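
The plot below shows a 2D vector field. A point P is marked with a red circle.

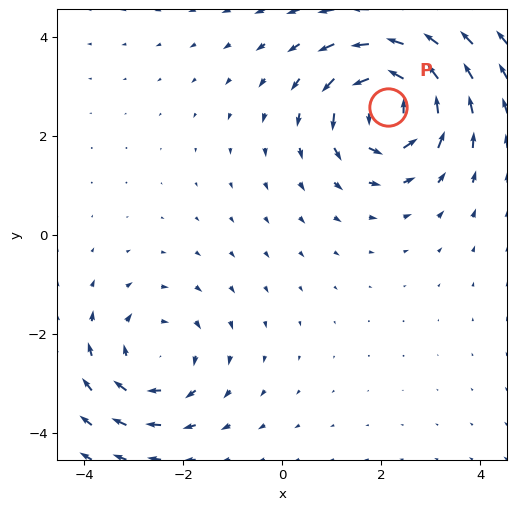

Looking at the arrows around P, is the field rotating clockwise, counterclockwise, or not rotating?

counterclockwise

Near P at (2.1, 2.6) the arrows circulate counterclockwise. The curl (z-component) there is about +5; positive curl means counterclockwise rotation.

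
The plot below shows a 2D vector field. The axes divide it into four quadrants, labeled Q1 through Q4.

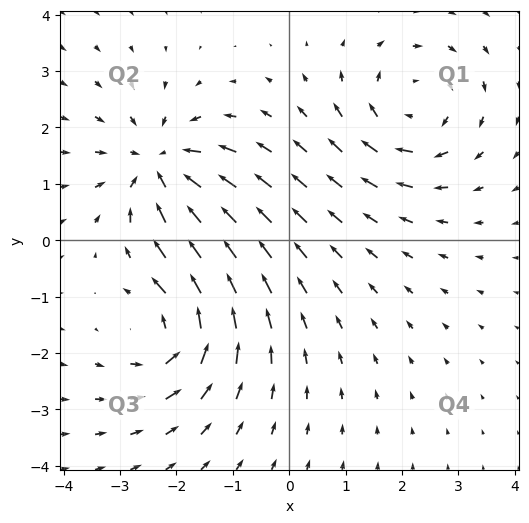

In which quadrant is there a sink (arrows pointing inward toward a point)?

The sink sits at approximately (-2.3, 1.3), which lies in quadrant Q2. The divergence there is about -5, negative as expected for a sink.

Q2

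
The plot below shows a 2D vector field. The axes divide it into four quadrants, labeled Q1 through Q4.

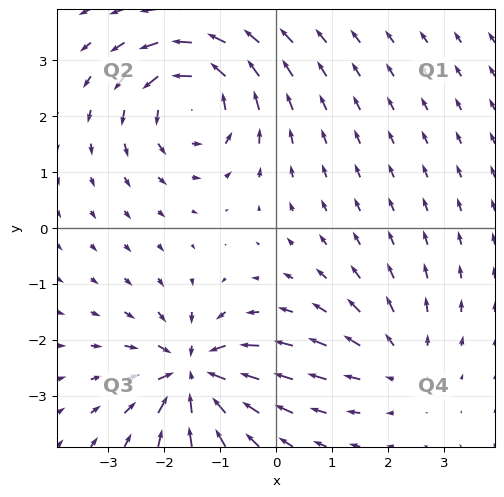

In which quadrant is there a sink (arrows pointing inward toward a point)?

The sink sits at approximately (-1.5, -2.6), which lies in quadrant Q3. The divergence there is about -7, negative as expected for a sink.

Q3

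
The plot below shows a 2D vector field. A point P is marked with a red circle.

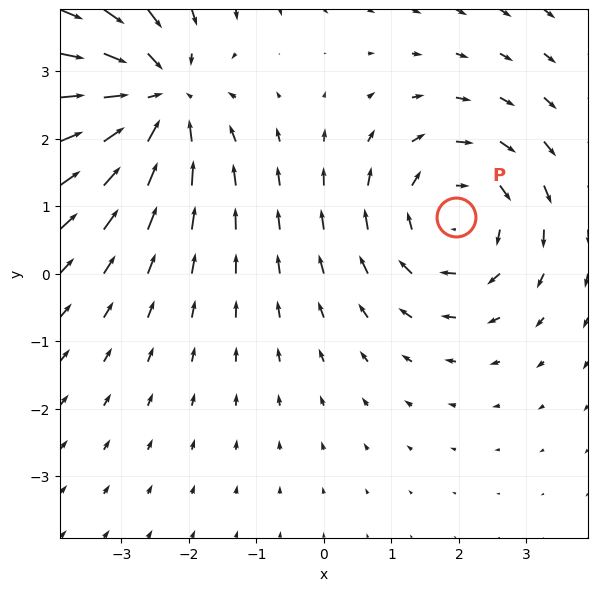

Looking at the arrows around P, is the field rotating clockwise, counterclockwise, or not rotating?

Near P at (2.0, 0.8) the arrows circulate clockwise. The curl (z-component) there is about -3; negative curl means clockwise rotation.

clockwise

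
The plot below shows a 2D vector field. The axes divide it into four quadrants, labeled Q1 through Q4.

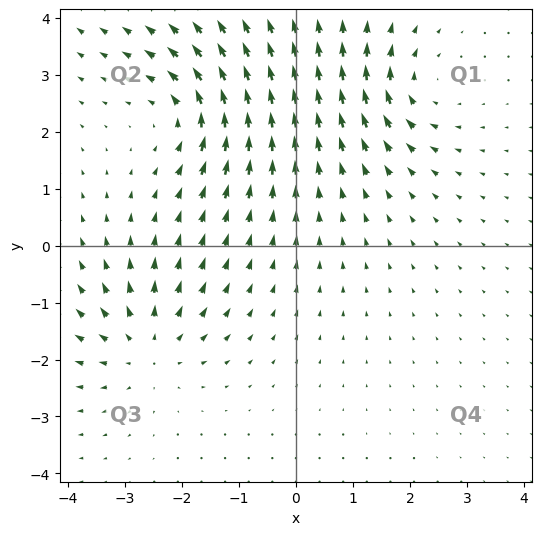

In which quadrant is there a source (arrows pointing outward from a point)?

The source sits at approximately (-2.6, -1.8), which lies in quadrant Q3. The divergence there is about +4, positive as expected for a source.

Q3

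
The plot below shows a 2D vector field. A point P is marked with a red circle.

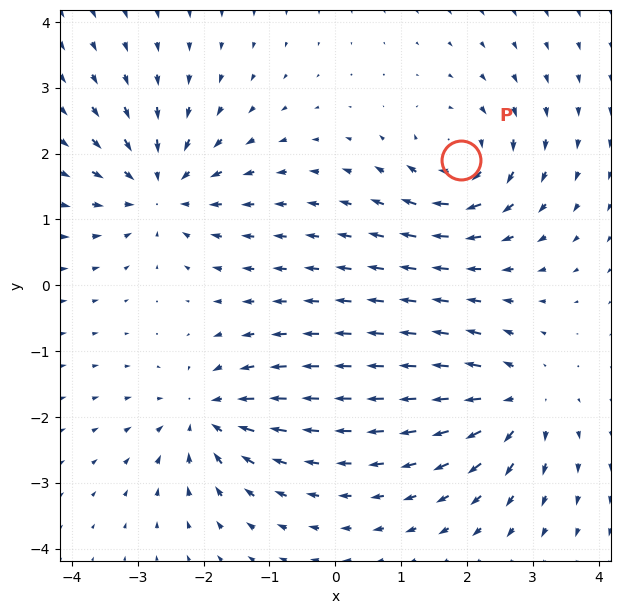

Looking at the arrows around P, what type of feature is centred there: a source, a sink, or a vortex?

vortex

At P (1.9, 1.9) the arrows circulate clockwise. Divergence ≈0, curl about -4 — near-zero divergence with nonzero curl is a vortex.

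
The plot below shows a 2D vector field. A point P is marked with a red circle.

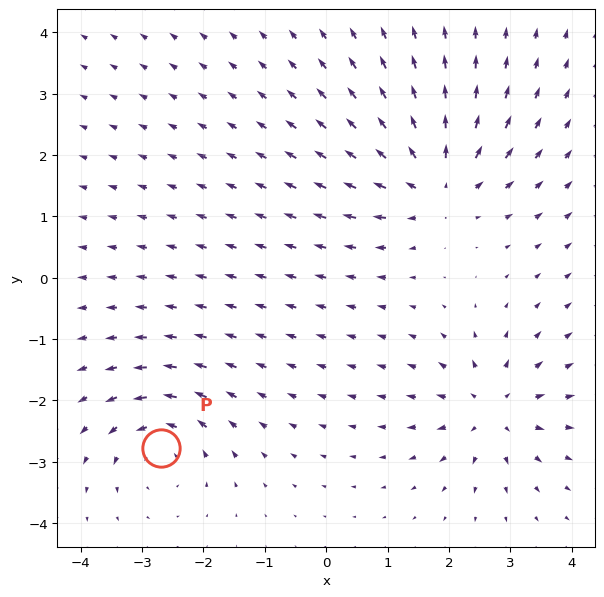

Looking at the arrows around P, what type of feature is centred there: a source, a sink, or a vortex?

At P (-2.7, -2.8) the arrows circulate counterclockwise. Divergence ≈0, curl about +4 — near-zero divergence with nonzero curl is a vortex.

vortex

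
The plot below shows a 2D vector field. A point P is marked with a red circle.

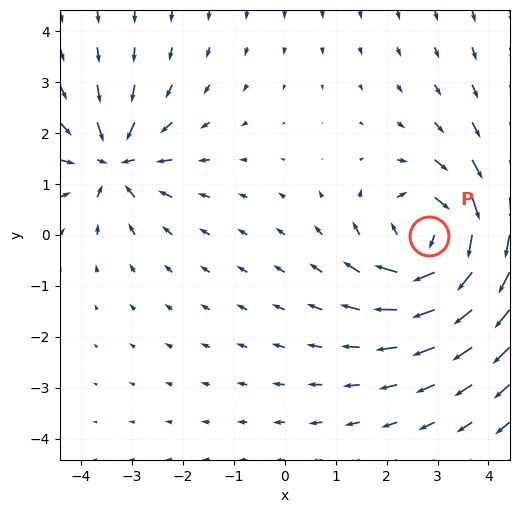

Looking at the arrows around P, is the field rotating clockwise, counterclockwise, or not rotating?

clockwise

Near P at (2.8, -0.0) the arrows circulate clockwise. The curl (z-component) there is about -5; negative curl means clockwise rotation.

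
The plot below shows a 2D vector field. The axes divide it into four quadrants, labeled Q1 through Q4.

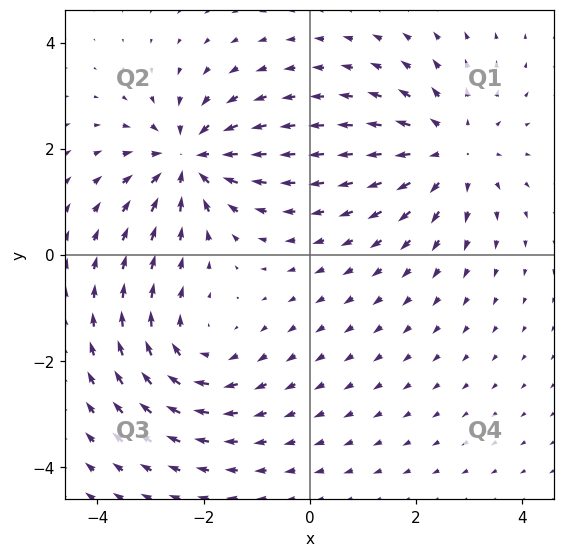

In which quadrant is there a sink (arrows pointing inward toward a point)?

Q2

The sink sits at approximately (-2.3, 1.8), which lies in quadrant Q2. The divergence there is about -6, negative as expected for a sink.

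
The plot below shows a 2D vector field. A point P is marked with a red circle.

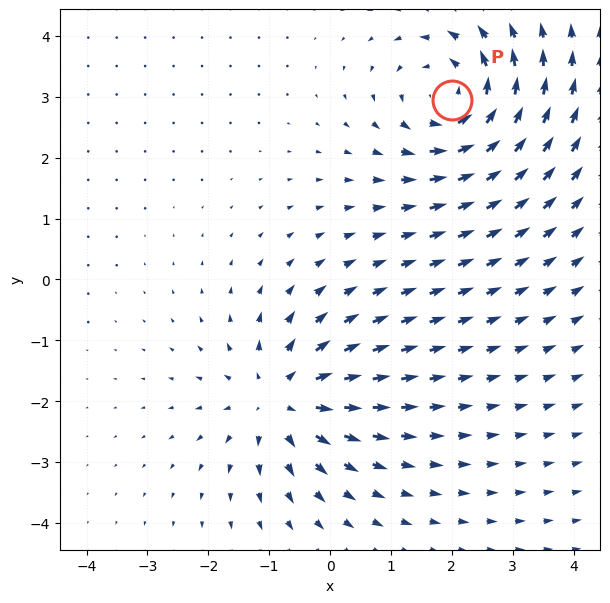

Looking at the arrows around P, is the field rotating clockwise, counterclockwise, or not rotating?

Near P at (2.0, 2.9) the arrows circulate counterclockwise. The curl (z-component) there is about +5; positive curl means counterclockwise rotation.

counterclockwise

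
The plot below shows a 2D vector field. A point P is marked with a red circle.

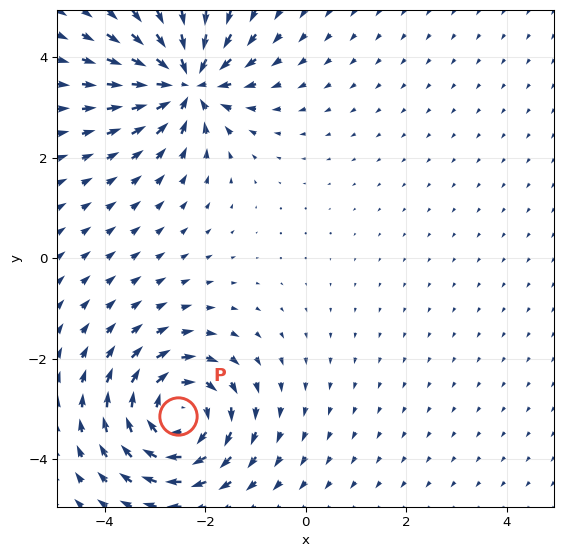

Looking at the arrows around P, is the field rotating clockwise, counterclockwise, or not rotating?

Near P at (-2.5, -3.1) the arrows circulate clockwise. The curl (z-component) there is about -5; negative curl means clockwise rotation.

clockwise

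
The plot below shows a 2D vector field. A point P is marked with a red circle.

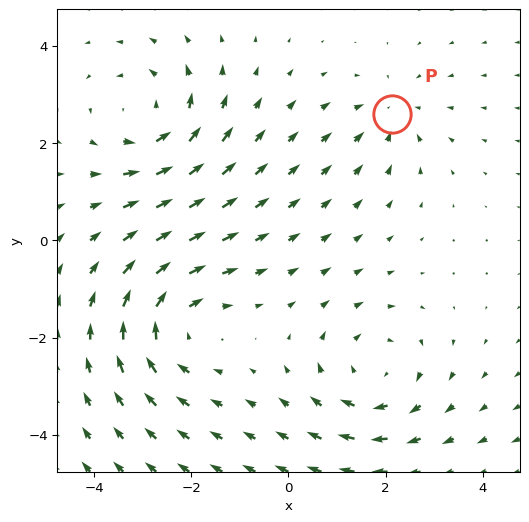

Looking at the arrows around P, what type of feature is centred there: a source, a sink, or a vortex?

At P (2.1, 2.6) the arrows converge inward. Divergence about -3, curl ≈0 — negative divergence with near-zero curl is a sink.

sink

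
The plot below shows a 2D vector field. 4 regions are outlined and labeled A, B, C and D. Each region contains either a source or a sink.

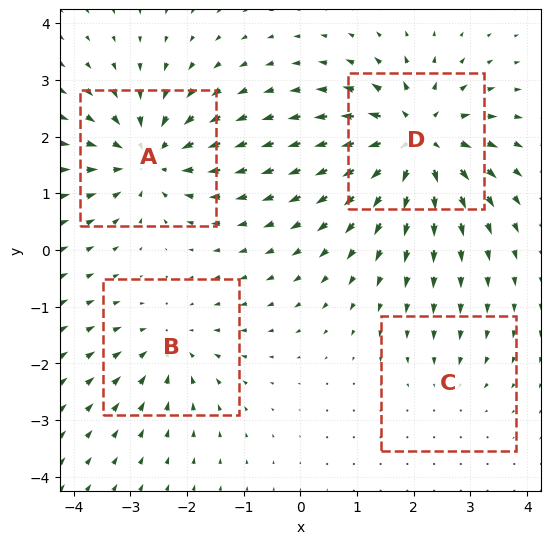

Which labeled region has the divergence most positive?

D

Divergence at each region's feature centre — A: about -6, B: about -4, C: about -2, D: about +7. Region D is most positive.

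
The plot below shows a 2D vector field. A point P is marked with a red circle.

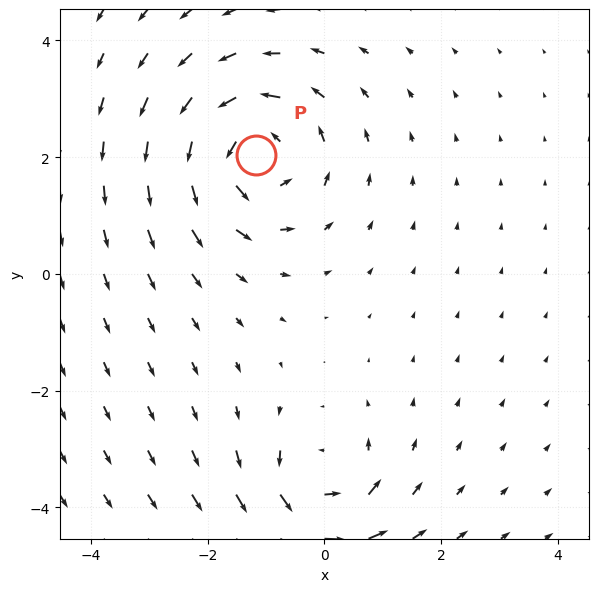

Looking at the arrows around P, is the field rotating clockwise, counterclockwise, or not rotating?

counterclockwise

Near P at (-1.2, 2.0) the arrows circulate counterclockwise. The curl (z-component) there is about +4; positive curl means counterclockwise rotation.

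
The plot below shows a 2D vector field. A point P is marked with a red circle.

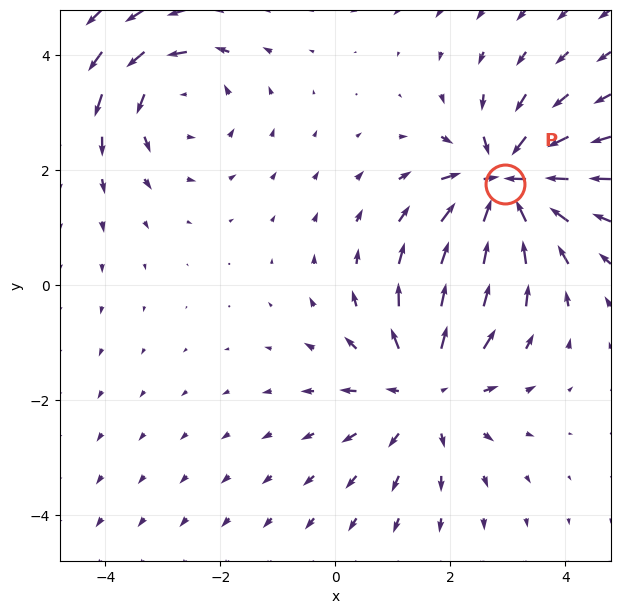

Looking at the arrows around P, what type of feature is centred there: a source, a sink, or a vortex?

sink

At P (3.0, 1.8) the arrows converge inward. Divergence about -6, curl ≈0 — negative divergence with near-zero curl is a sink.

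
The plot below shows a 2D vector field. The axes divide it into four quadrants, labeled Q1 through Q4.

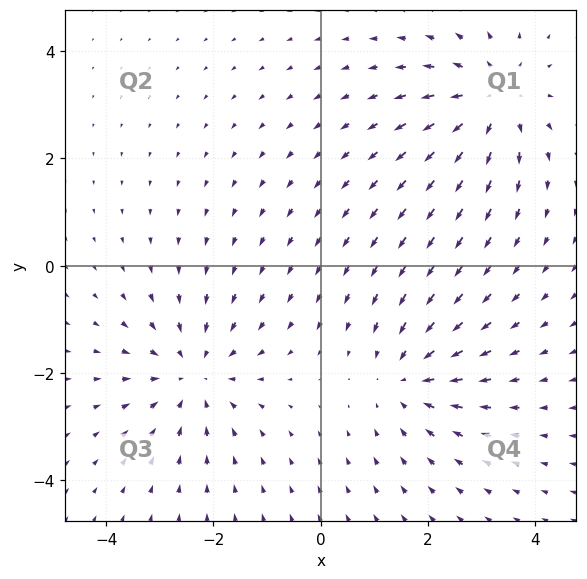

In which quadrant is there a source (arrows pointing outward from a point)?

Q1

The source sits at approximately (3.2, 3.1), which lies in quadrant Q1. The divergence there is about +5, positive as expected for a source.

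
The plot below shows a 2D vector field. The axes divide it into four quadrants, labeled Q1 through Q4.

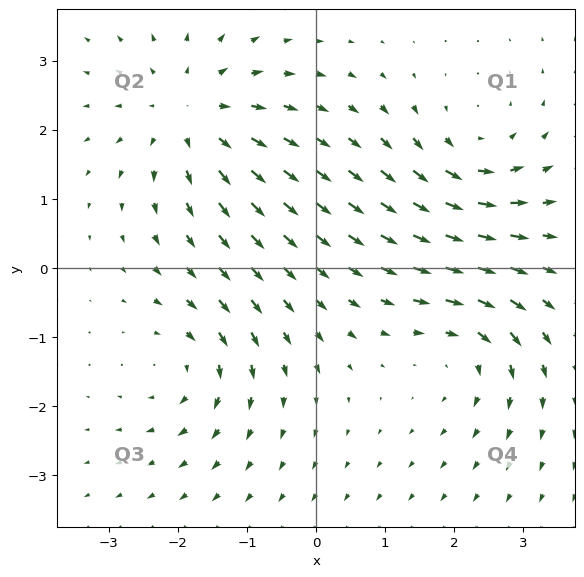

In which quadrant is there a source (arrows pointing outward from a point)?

The source sits at approximately (-1.8, 2.2), which lies in quadrant Q2. The divergence there is about +5, positive as expected for a source.

Q2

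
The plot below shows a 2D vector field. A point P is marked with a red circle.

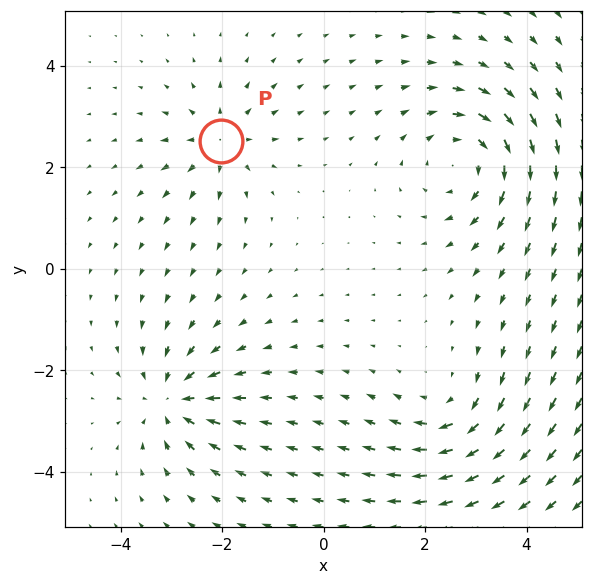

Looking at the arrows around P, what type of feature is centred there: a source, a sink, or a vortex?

source

At P (-2.0, 2.5) the arrows spread outward. Divergence about +4, curl ≈0 — positive divergence with near-zero curl is a source.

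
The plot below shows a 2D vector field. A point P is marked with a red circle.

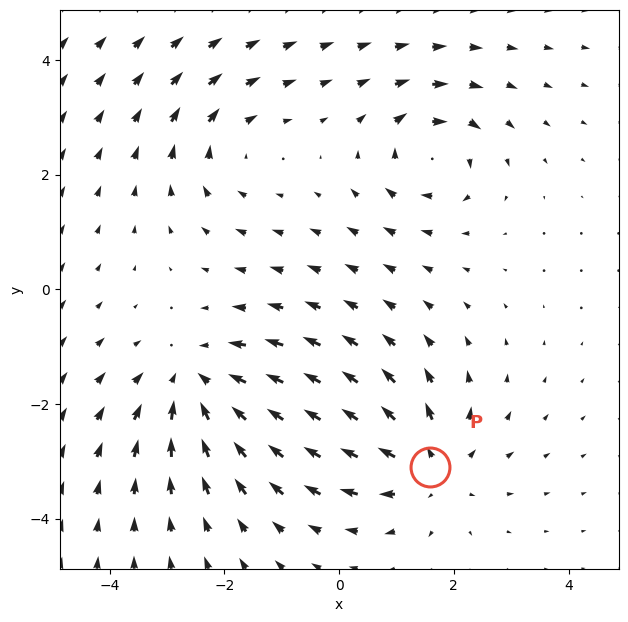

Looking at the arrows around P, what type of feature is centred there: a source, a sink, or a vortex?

At P (1.6, -3.1) the arrows spread outward. Divergence about +4, curl ≈0 — positive divergence with near-zero curl is a source.

source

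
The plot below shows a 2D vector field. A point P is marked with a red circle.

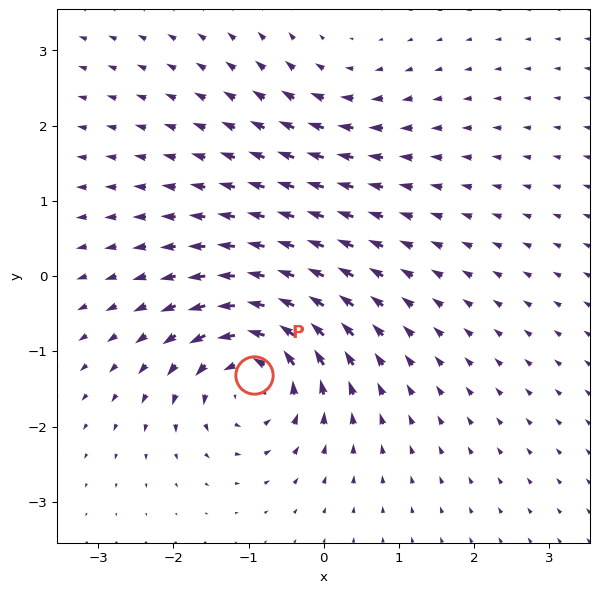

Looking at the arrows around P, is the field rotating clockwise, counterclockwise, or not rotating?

Near P at (-0.9, -1.3) the arrows circulate counterclockwise. The curl (z-component) there is about +7; positive curl means counterclockwise rotation.

counterclockwise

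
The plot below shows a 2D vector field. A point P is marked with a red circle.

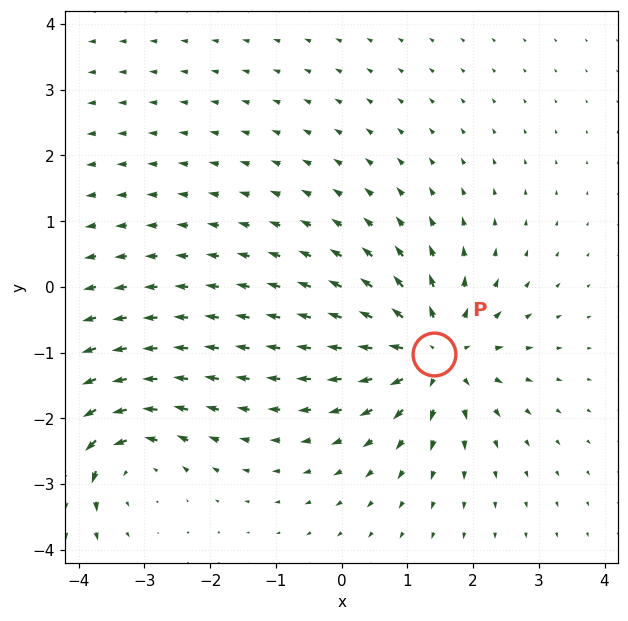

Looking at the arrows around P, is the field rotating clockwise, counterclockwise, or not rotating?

not rotating

Near P at (1.4, -1.0) the arrows show no circulation. The curl there is ≈0.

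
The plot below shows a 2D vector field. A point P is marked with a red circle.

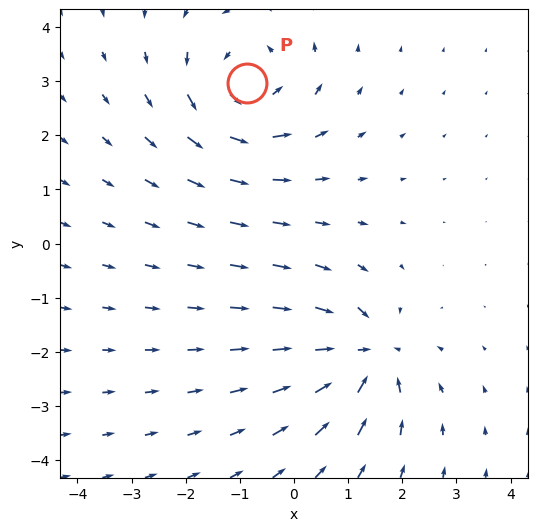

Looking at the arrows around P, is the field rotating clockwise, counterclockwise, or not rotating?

counterclockwise

Near P at (-0.9, 3.0) the arrows circulate counterclockwise. The curl (z-component) there is about +4; positive curl means counterclockwise rotation.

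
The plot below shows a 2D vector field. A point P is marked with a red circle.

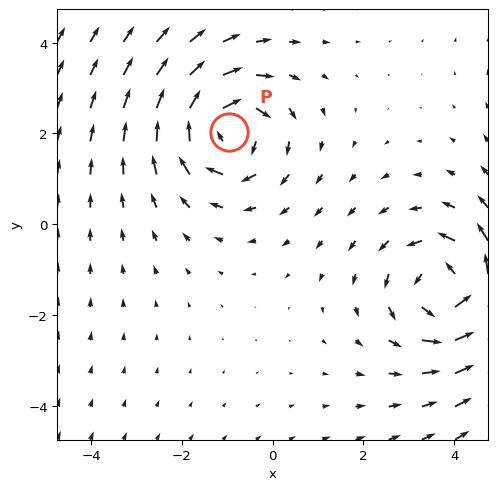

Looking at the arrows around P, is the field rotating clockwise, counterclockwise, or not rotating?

Near P at (-1.0, 2.0) the arrows circulate clockwise. The curl (z-component) there is about -4; negative curl means clockwise rotation.

clockwise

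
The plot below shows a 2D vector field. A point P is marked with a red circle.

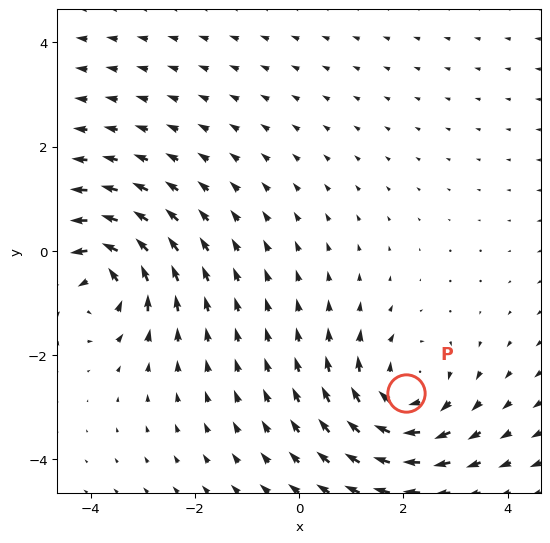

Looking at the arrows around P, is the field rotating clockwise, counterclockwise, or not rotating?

clockwise

Near P at (2.1, -2.7) the arrows circulate clockwise. The curl (z-component) there is about -4; negative curl means clockwise rotation.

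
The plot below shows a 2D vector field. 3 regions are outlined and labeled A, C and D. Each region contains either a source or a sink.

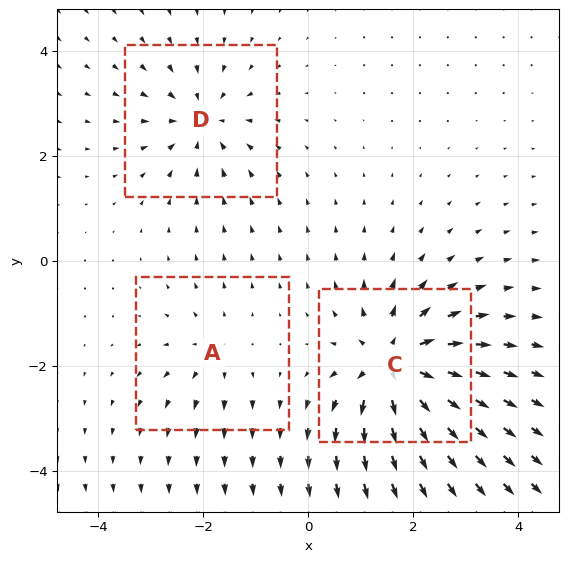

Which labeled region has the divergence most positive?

C

Divergence at each region's feature centre — A: about +2, C: about +6, D: about -4. Region C is most positive.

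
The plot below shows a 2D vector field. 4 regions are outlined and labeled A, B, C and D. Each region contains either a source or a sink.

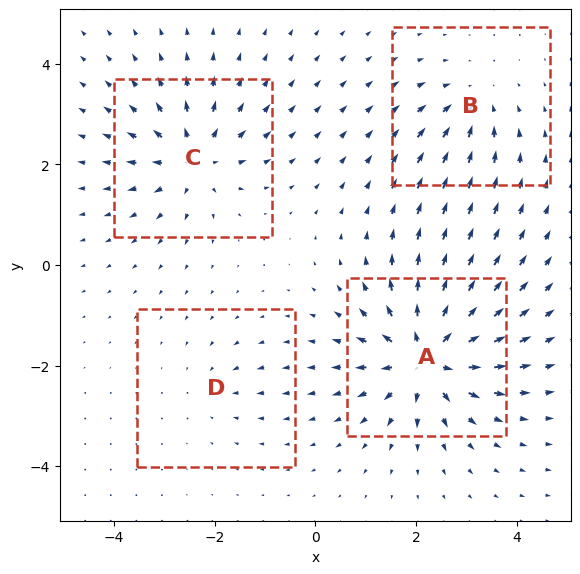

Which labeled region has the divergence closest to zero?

Divergence at each region's feature centre — A: about +9, B: about -4, C: about +6, D: about -2. Region D is closest to zero.

D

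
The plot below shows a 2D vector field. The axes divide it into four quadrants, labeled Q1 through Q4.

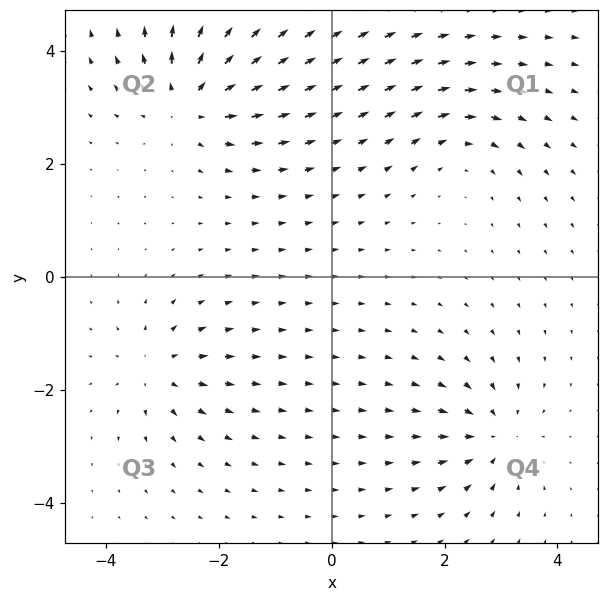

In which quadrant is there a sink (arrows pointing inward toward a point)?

The sink sits at approximately (2.9, -2.8), which lies in quadrant Q4. The divergence there is about -4, negative as expected for a sink.

Q4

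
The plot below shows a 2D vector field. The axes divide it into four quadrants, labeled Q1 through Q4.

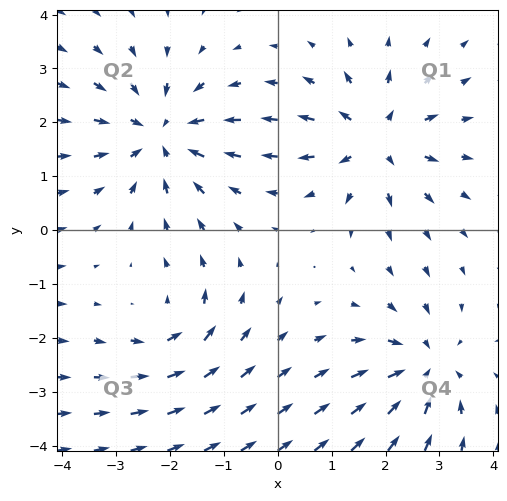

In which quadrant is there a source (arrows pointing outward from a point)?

Q1

The source sits at approximately (1.8, 1.7), which lies in quadrant Q1. The divergence there is about +5, positive as expected for a source.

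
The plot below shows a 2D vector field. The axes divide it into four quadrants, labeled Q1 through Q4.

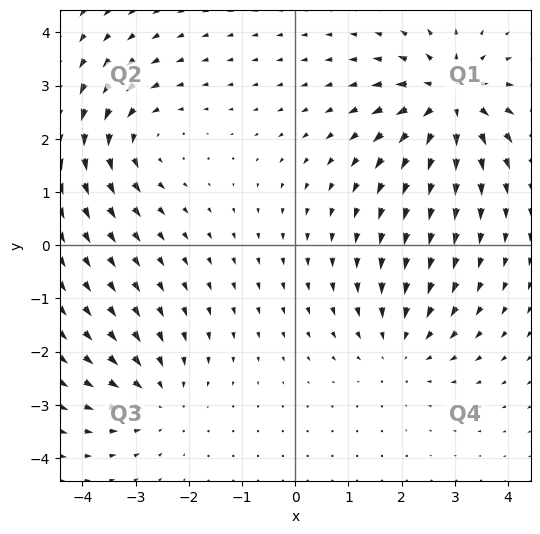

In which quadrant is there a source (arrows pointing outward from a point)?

Q1

The source sits at approximately (2.9, 2.7), which lies in quadrant Q1. The divergence there is about +5, positive as expected for a source.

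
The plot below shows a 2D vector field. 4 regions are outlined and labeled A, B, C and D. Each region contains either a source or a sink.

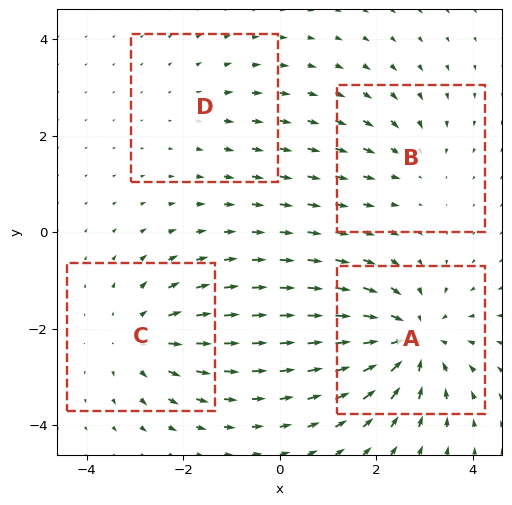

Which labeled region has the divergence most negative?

A

Divergence at each region's feature centre — A: about -6, B: about -3, C: about +4, D: about +2. Region A is most negative.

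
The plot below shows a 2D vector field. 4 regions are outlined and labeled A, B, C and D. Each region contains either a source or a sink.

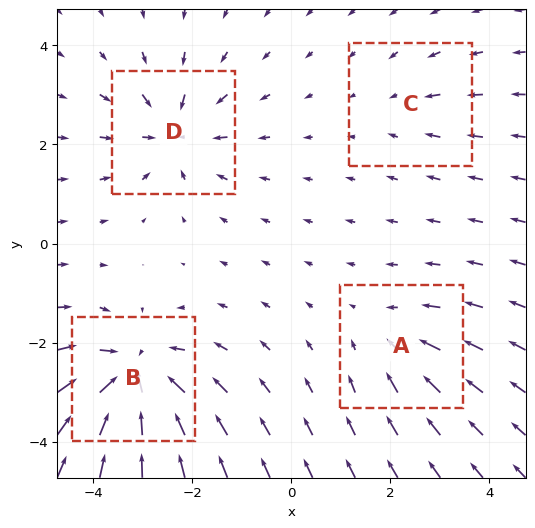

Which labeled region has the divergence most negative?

B

Divergence at each region's feature centre — A: about -4, B: about -8, C: about -2, D: about -5. Region B is most negative.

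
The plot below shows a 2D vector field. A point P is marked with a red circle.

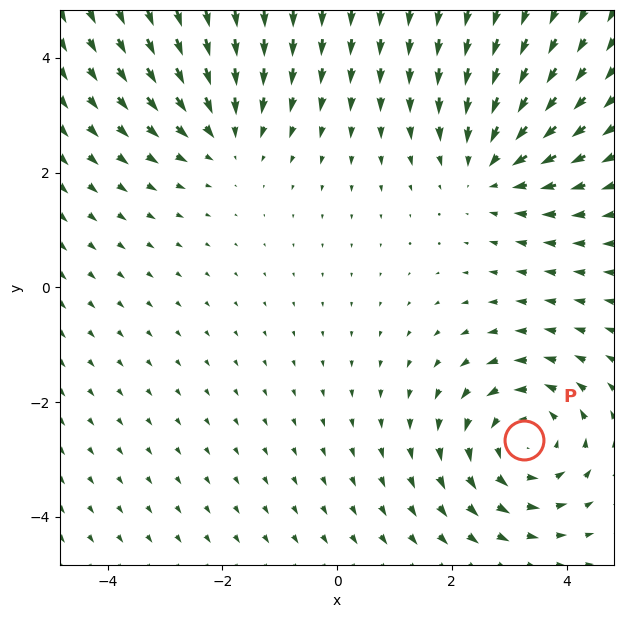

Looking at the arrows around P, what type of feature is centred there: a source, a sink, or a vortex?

At P (3.3, -2.7) the arrows circulate counterclockwise. Divergence ≈0, curl about +4 — near-zero divergence with nonzero curl is a vortex.

vortex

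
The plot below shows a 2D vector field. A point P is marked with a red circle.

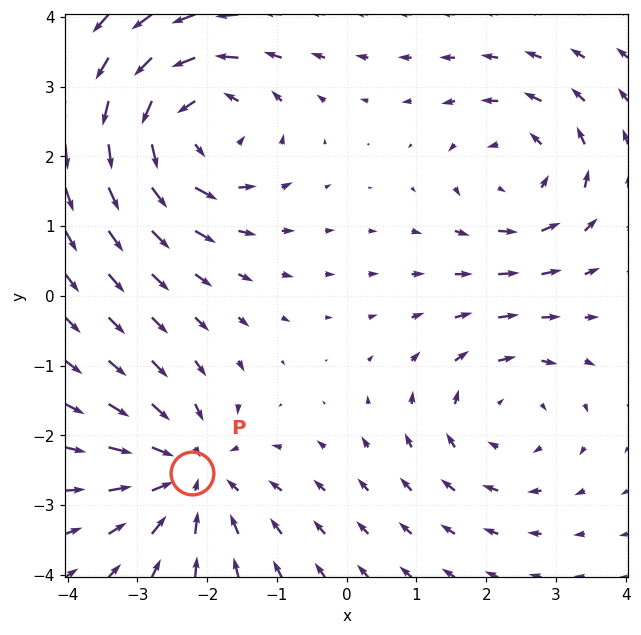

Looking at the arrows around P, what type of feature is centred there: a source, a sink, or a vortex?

At P (-2.2, -2.5) the arrows converge inward. Divergence about -4, curl ≈0 — negative divergence with near-zero curl is a sink.

sink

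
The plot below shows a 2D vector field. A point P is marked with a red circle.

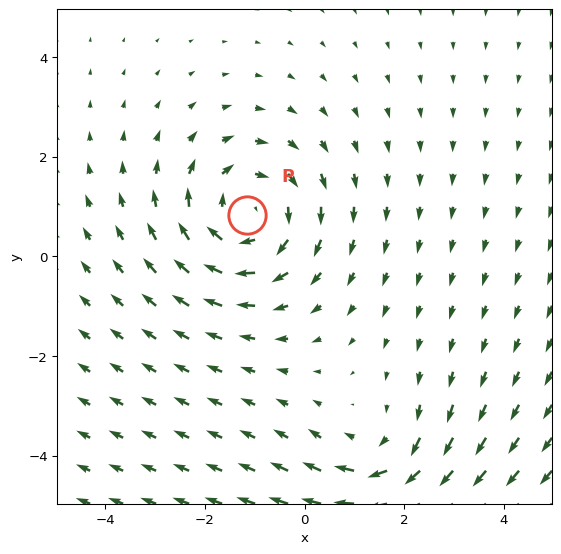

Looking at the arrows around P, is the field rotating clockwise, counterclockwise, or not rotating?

Near P at (-1.2, 0.8) the arrows circulate clockwise. The curl (z-component) there is about -3; negative curl means clockwise rotation.

clockwise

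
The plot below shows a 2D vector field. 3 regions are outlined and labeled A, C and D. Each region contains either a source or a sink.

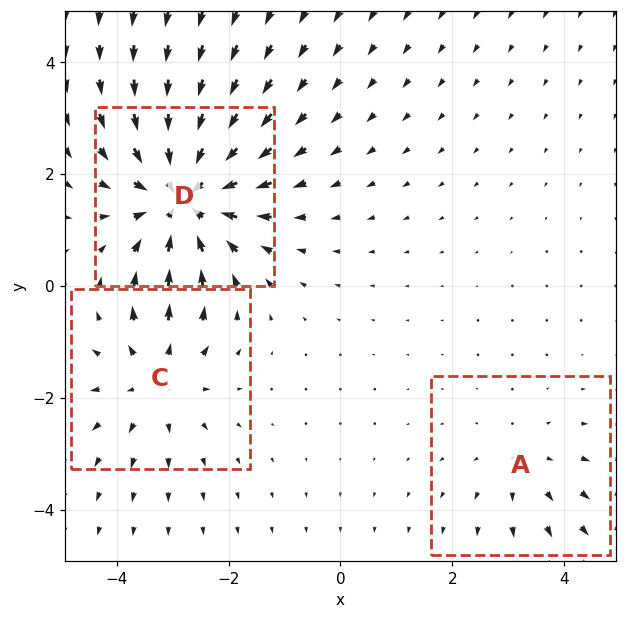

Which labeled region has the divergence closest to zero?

A

Divergence at each region's feature centre — A: about +2, C: about +3, D: about -5. Region A is closest to zero.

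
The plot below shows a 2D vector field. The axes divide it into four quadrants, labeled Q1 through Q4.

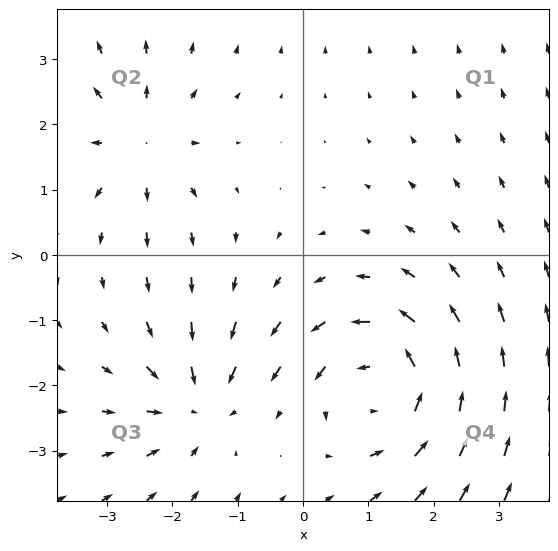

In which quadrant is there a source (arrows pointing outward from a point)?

Q2

The source sits at approximately (-2.5, 1.7), which lies in quadrant Q2. The divergence there is about +4, positive as expected for a source.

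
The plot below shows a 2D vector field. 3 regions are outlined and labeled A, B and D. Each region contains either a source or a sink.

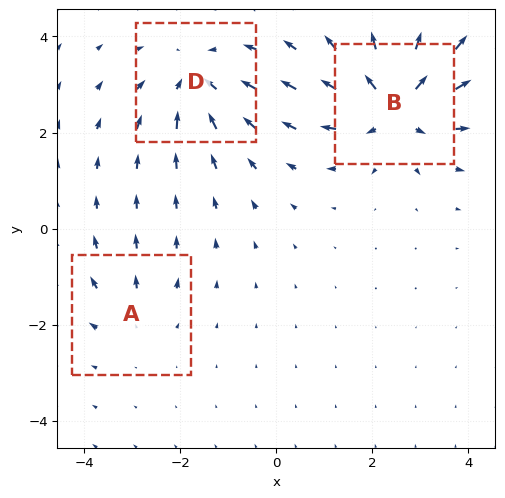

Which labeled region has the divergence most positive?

B

Divergence at each region's feature centre — A: about +2, B: about +5, D: about -4. Region B is most positive.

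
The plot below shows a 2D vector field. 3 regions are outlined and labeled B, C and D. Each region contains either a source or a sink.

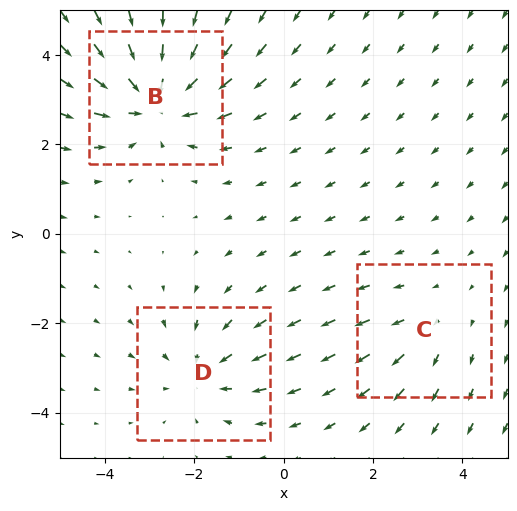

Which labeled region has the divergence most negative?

B

Divergence at each region's feature centre — B: about -4, C: about +2, D: about -3. Region B is most negative.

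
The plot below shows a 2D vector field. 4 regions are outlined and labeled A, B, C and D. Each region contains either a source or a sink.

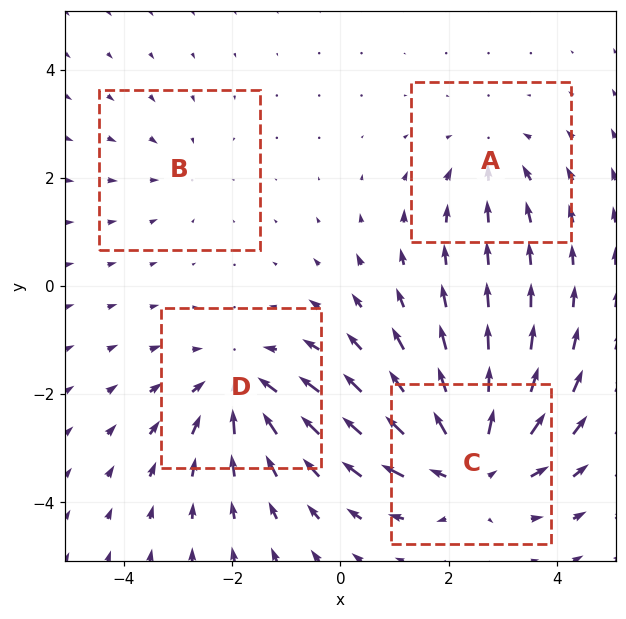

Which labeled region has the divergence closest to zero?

Divergence at each region's feature centre — A: about -3, B: about -2, C: about +6, D: about -5. Region B is closest to zero.

B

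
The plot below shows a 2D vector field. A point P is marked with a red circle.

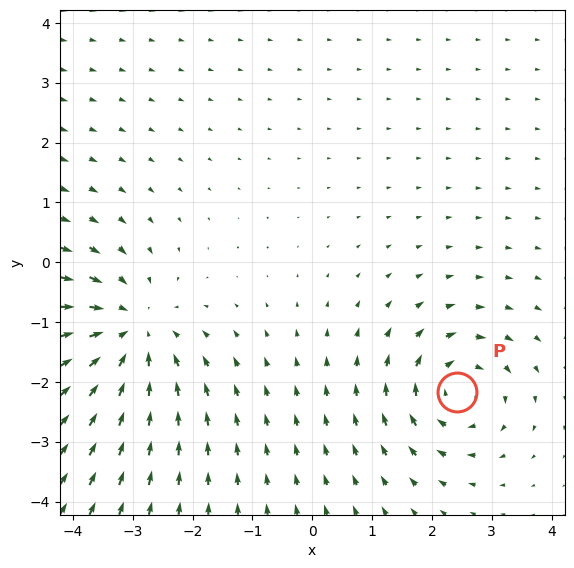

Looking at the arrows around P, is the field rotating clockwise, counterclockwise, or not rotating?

Near P at (2.4, -2.2) the arrows circulate clockwise. The curl (z-component) there is about -4; negative curl means clockwise rotation.

clockwise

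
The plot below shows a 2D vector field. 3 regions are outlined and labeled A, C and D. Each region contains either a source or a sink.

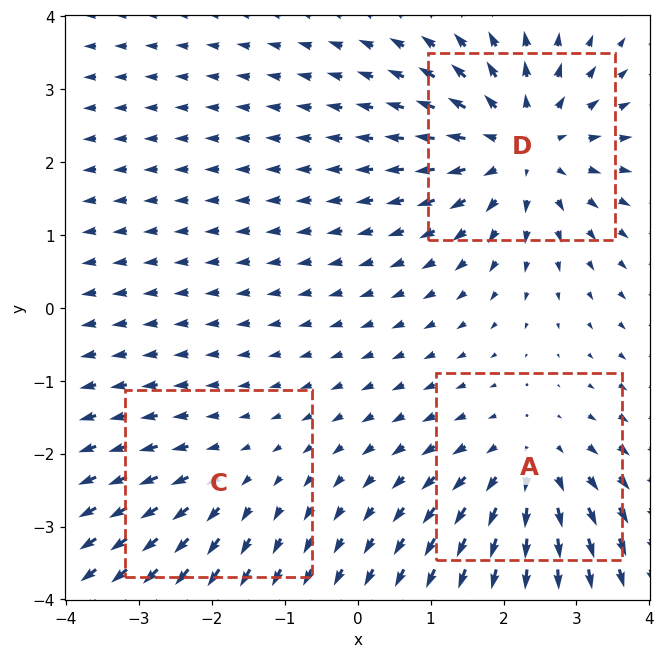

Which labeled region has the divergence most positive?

D

Divergence at each region's feature centre — A: about +3, C: about +2, D: about +5. Region D is most positive.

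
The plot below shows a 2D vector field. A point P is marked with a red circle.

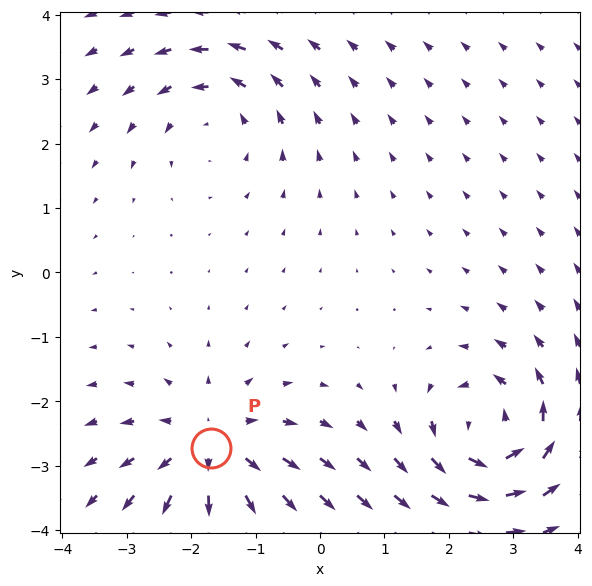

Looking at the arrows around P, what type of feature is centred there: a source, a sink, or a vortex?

source

At P (-1.7, -2.7) the arrows spread outward. Divergence about +4, curl ≈0 — positive divergence with near-zero curl is a source.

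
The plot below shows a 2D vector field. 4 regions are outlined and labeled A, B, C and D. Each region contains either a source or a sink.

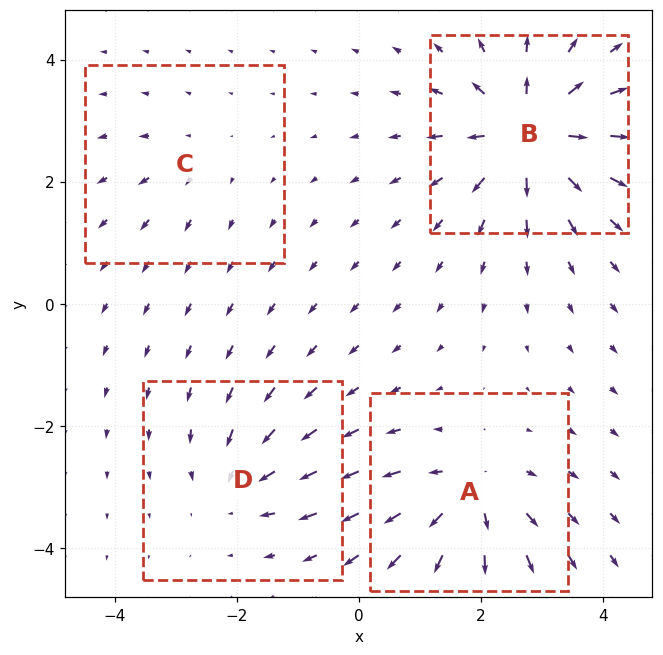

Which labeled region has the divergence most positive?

Divergence at each region's feature centre — A: about +6, B: about +8, C: about +2, D: about -4. Region B is most positive.

B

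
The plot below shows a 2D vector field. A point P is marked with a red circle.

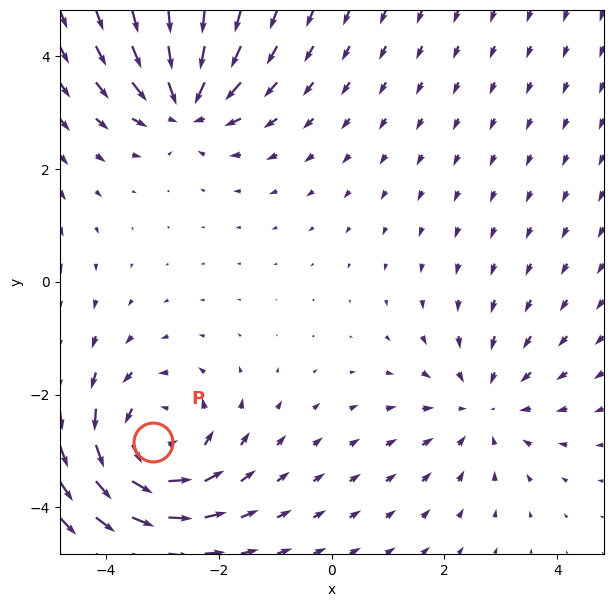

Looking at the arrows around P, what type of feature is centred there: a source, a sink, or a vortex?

At P (-3.2, -2.8) the arrows circulate counterclockwise. Divergence ≈0, curl about +4 — near-zero divergence with nonzero curl is a vortex.

vortex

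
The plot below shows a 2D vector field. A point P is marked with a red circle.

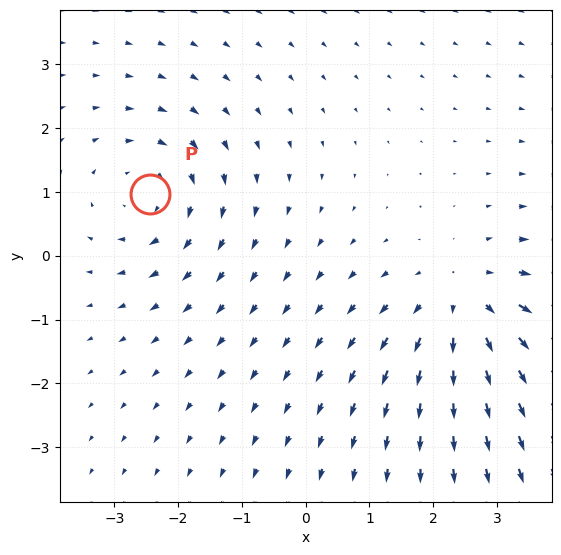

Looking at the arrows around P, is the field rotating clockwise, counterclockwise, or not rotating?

clockwise

Near P at (-2.4, 1.0) the arrows circulate clockwise. The curl (z-component) there is about -3; negative curl means clockwise rotation.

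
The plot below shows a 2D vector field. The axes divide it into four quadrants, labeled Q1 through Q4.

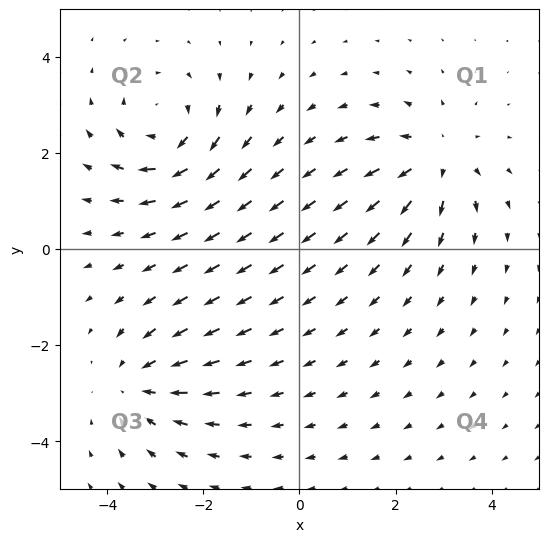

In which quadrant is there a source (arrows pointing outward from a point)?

Q1

The source sits at approximately (2.8, 1.9), which lies in quadrant Q1. The divergence there is about +5, positive as expected for a source.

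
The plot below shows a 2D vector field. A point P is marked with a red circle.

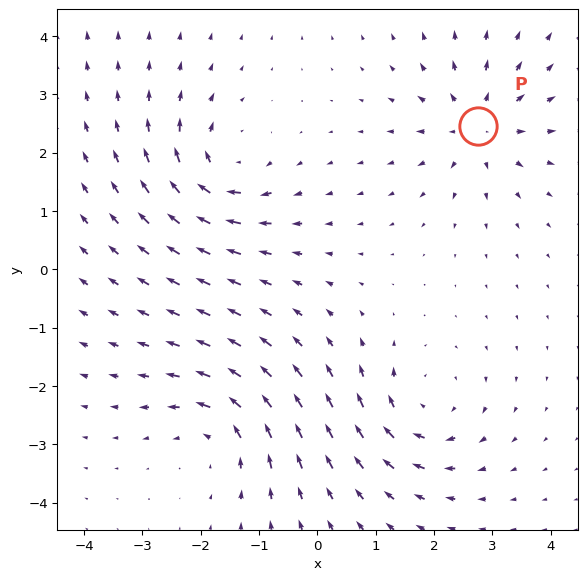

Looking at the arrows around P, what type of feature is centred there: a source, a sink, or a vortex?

At P (2.8, 2.5) the arrows spread outward. Divergence about +6, curl ≈0 — positive divergence with near-zero curl is a source.

source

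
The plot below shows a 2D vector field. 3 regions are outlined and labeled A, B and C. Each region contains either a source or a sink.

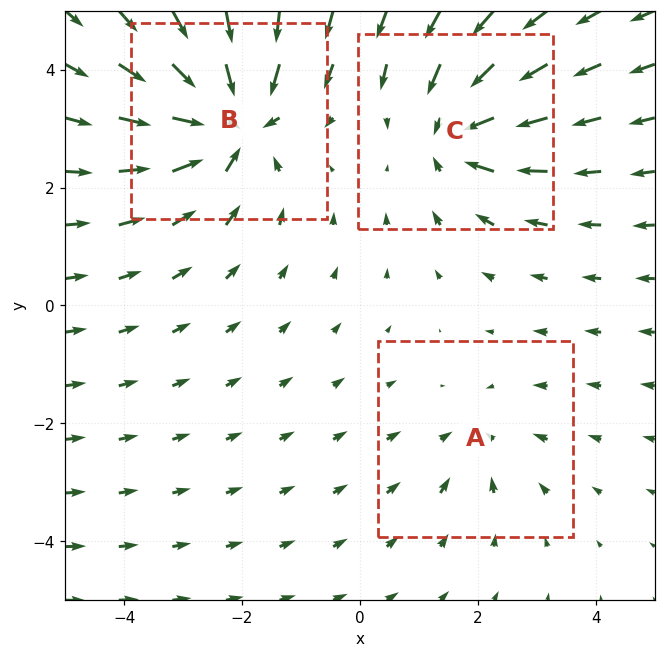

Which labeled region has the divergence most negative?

B

Divergence at each region's feature centre — A: about -2, B: about -5, C: about -4. Region B is most negative.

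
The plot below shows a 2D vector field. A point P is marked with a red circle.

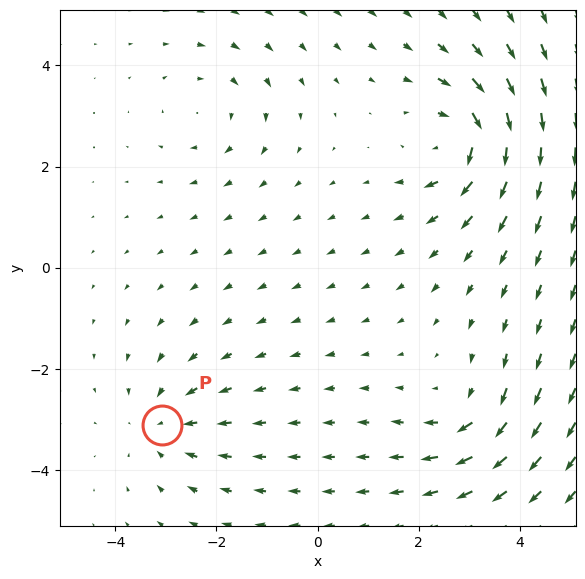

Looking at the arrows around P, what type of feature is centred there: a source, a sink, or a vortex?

sink

At P (-3.1, -3.1) the arrows converge inward. Divergence about -3, curl ≈0 — negative divergence with near-zero curl is a sink.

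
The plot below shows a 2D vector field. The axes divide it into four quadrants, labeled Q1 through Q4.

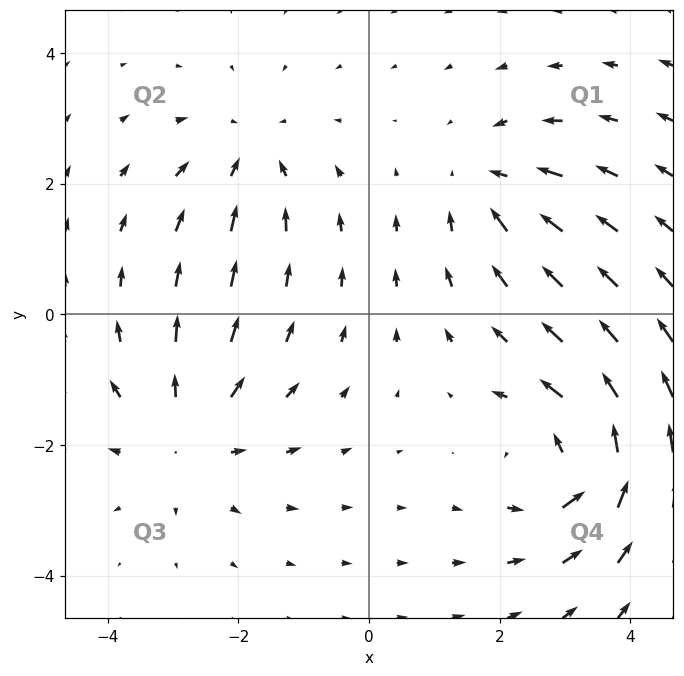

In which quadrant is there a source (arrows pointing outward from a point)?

Q3

The source sits at approximately (-2.8, -1.8), which lies in quadrant Q3. The divergence there is about +3, positive as expected for a source.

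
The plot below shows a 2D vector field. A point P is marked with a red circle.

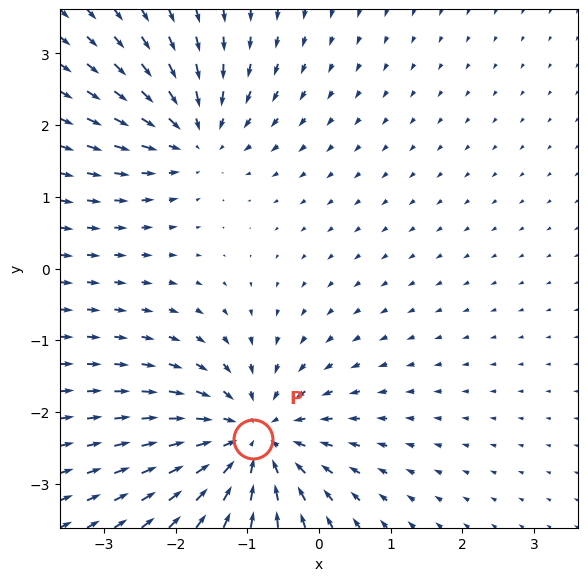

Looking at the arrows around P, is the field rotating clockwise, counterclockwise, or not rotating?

not rotating

Near P at (-0.9, -2.4) the arrows show no circulation. The curl there is ≈0.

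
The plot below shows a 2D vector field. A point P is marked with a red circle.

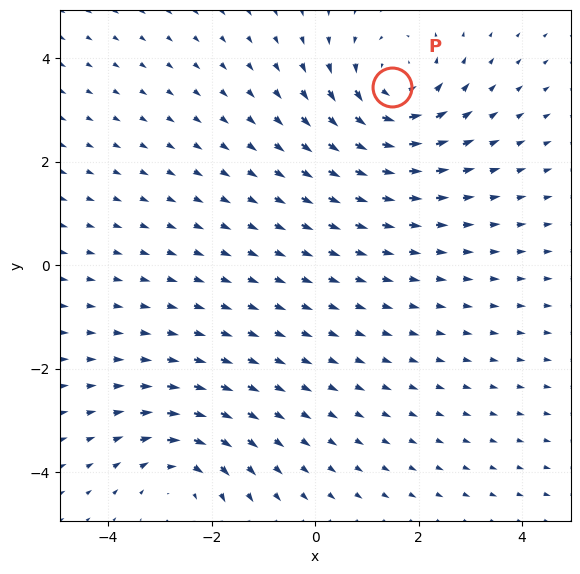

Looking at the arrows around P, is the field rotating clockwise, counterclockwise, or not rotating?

Near P at (1.5, 3.4) the arrows circulate counterclockwise. The curl (z-component) there is about +4; positive curl means counterclockwise rotation.

counterclockwise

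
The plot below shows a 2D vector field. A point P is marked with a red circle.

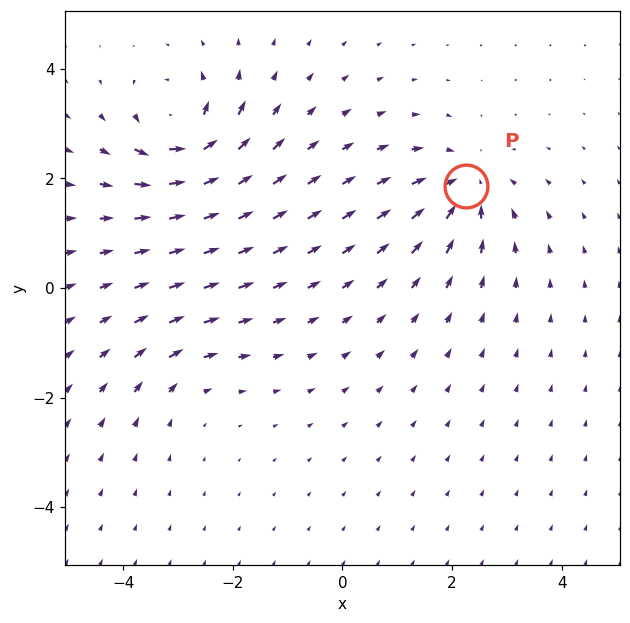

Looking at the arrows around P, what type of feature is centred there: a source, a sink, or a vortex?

sink

At P (2.2, 1.9) the arrows converge inward. Divergence about -5, curl ≈0 — negative divergence with near-zero curl is a sink.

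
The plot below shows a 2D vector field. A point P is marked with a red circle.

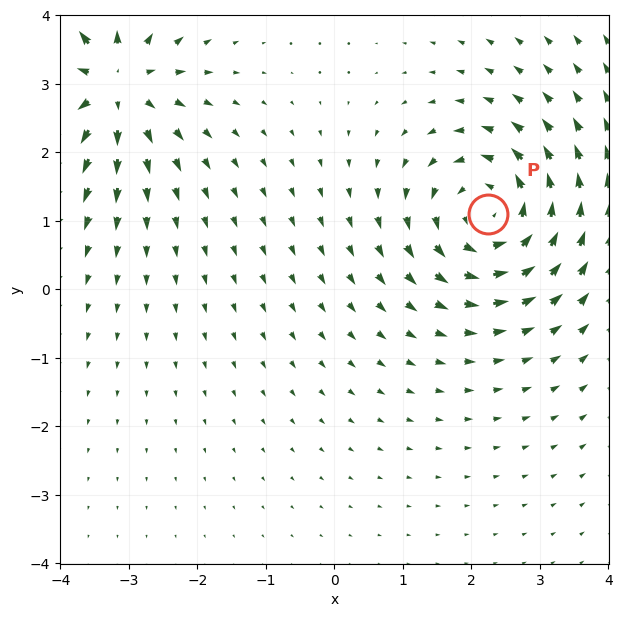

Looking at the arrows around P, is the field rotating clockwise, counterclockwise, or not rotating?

Near P at (2.2, 1.1) the arrows circulate counterclockwise. The curl (z-component) there is about +4; positive curl means counterclockwise rotation.

counterclockwise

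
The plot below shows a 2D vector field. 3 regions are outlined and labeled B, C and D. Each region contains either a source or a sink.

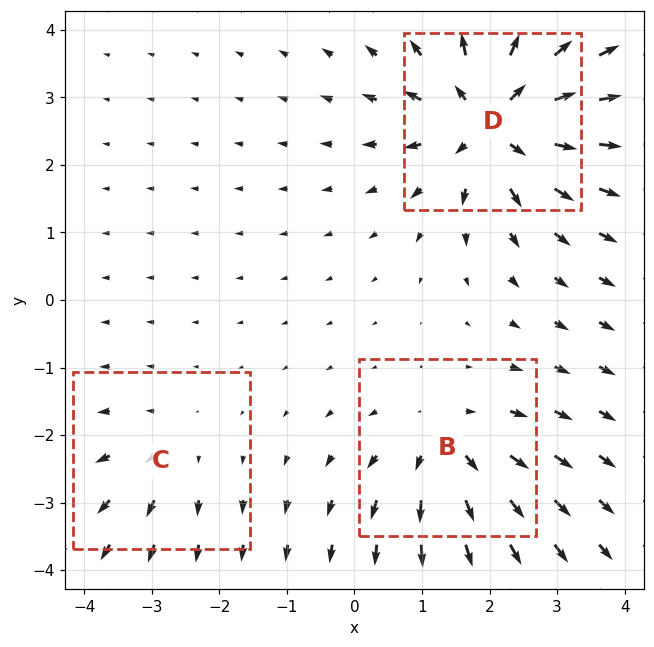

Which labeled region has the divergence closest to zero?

Divergence at each region's feature centre — B: about +4, C: about +2, D: about +6. Region C is closest to zero.

C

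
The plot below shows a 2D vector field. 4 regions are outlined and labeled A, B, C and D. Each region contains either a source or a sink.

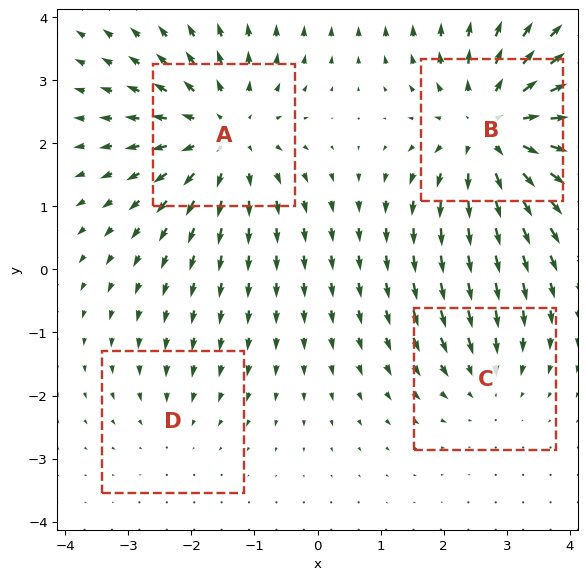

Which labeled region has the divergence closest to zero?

D

Divergence at each region's feature centre — A: about +5, B: about +5, C: about -3, D: about -2. Region D is closest to zero.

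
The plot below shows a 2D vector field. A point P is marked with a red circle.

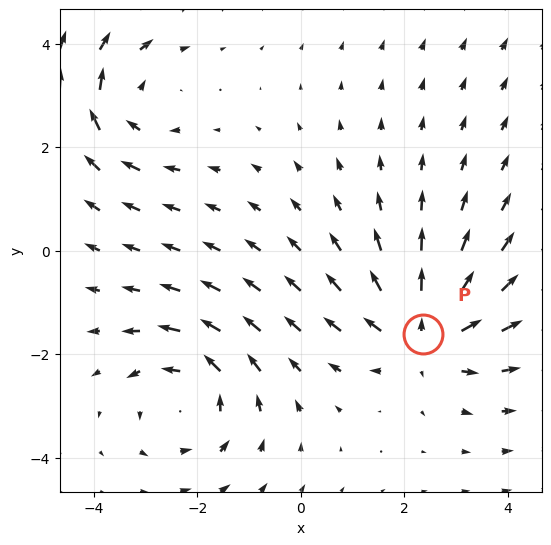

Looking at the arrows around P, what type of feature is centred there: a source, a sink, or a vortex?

At P (2.4, -1.6) the arrows spread outward. Divergence about +4, curl ≈0 — positive divergence with near-zero curl is a source.

source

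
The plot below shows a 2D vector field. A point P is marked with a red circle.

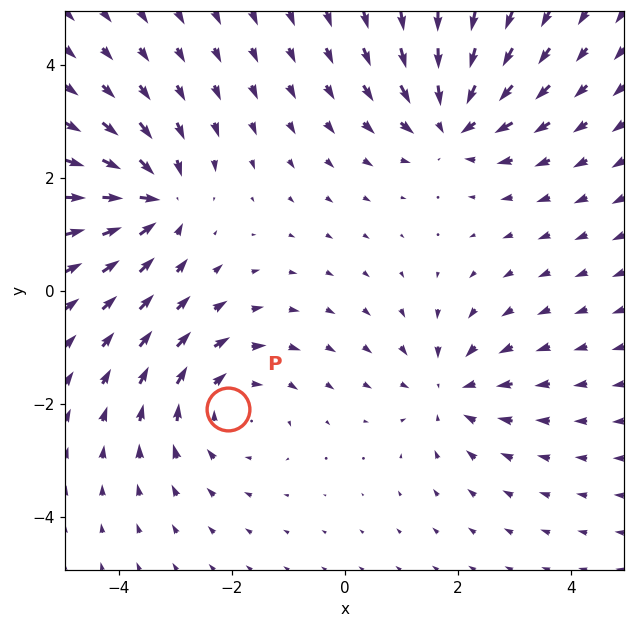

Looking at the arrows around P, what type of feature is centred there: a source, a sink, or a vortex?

At P (-2.1, -2.1) the arrows circulate clockwise. Divergence ≈0, curl about -4 — near-zero divergence with nonzero curl is a vortex.

vortex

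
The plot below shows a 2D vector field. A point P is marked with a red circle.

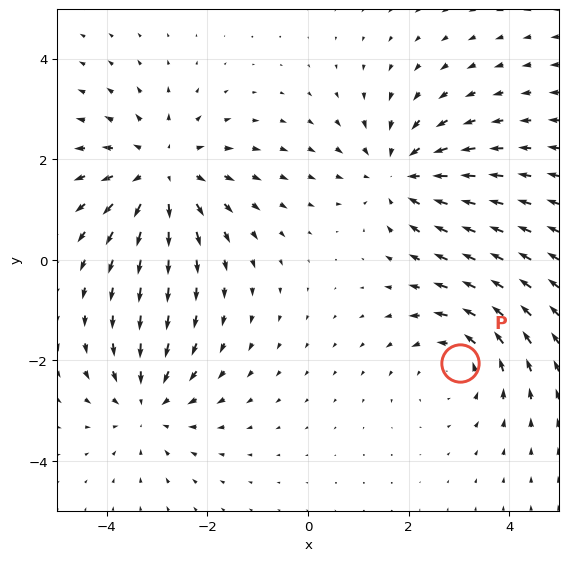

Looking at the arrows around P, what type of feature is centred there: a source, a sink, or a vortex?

vortex

At P (3.0, -2.1) the arrows circulate counterclockwise. Divergence ≈0, curl about +3 — near-zero divergence with nonzero curl is a vortex.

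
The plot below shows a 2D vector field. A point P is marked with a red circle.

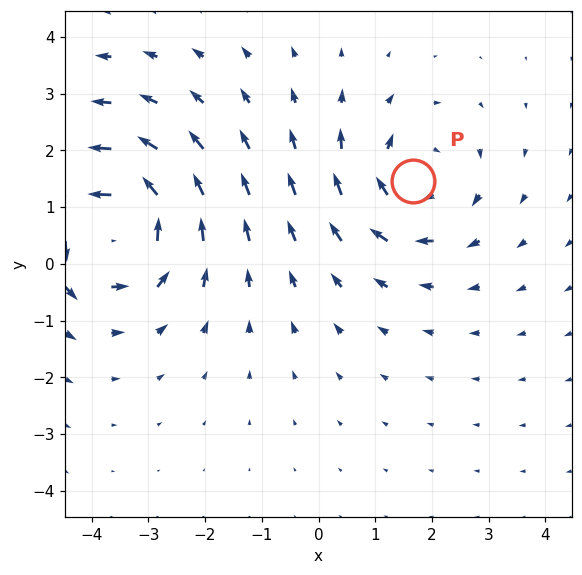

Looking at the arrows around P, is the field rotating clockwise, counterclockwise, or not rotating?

Near P at (1.7, 1.5) the arrows circulate clockwise. The curl (z-component) there is about -3; negative curl means clockwise rotation.

clockwise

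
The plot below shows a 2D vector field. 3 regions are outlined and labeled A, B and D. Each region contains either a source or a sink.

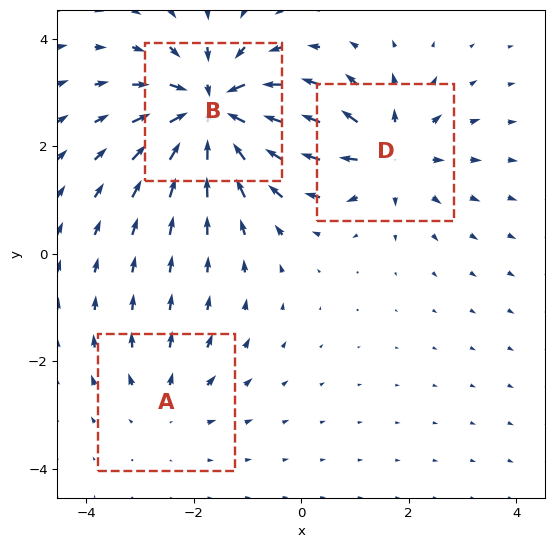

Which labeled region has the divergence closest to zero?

A

Divergence at each region's feature centre — A: about +2, B: about -6, D: about +4. Region A is closest to zero.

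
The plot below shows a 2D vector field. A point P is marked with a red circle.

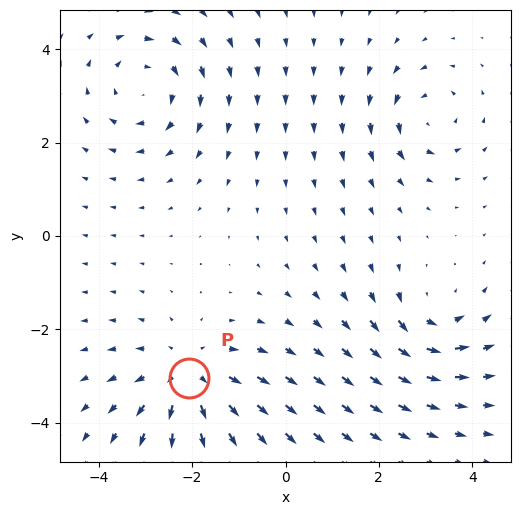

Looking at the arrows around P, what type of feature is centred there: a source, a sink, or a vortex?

source

At P (-2.1, -3.0) the arrows spread outward. Divergence about +4, curl ≈0 — positive divergence with near-zero curl is a source.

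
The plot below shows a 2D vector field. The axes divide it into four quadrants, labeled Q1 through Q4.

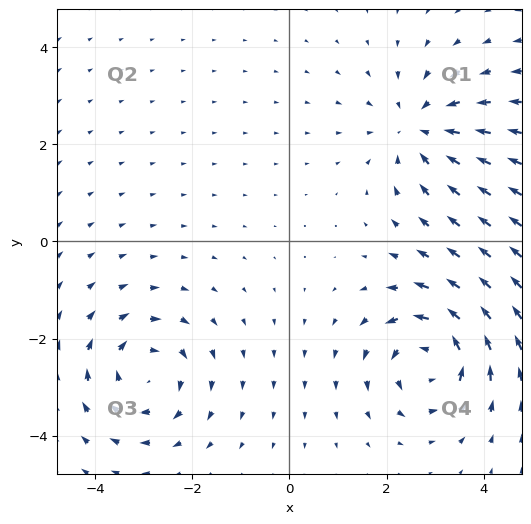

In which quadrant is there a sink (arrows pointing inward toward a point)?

Q1

The sink sits at approximately (2.7, 2.3), which lies in quadrant Q1. The divergence there is about -4, negative as expected for a sink.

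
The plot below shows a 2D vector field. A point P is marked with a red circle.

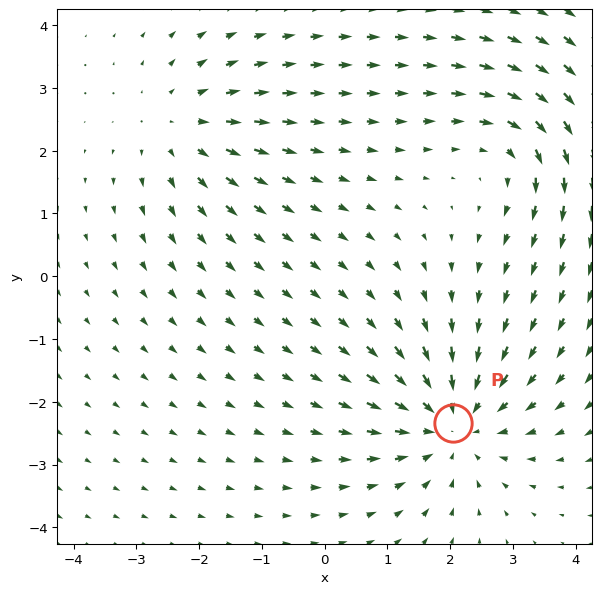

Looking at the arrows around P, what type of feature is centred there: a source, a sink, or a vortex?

sink

At P (2.0, -2.3) the arrows converge inward. Divergence about -4, curl ≈0 — negative divergence with near-zero curl is a sink.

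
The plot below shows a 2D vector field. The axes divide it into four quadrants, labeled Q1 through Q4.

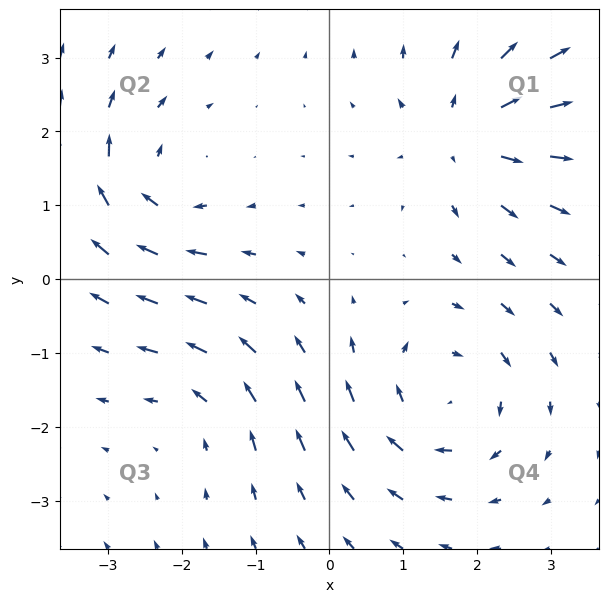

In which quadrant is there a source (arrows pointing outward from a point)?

Q1

The source sits at approximately (1.9, 2.0), which lies in quadrant Q1. The divergence there is about +5, positive as expected for a source.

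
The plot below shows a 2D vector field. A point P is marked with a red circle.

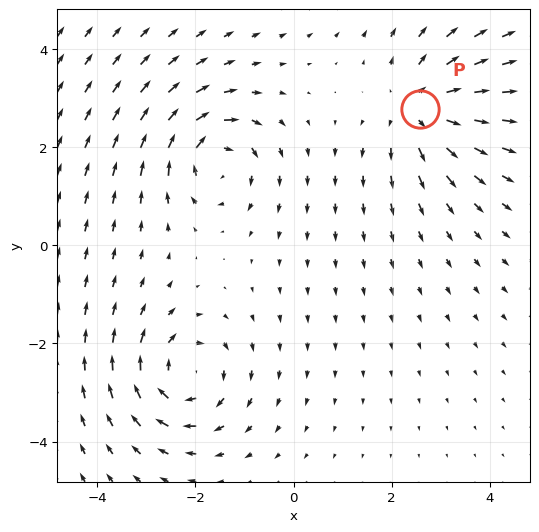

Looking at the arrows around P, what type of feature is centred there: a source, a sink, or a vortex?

At P (2.6, 2.8) the arrows spread outward. Divergence about +4, curl ≈0 — positive divergence with near-zero curl is a source.

source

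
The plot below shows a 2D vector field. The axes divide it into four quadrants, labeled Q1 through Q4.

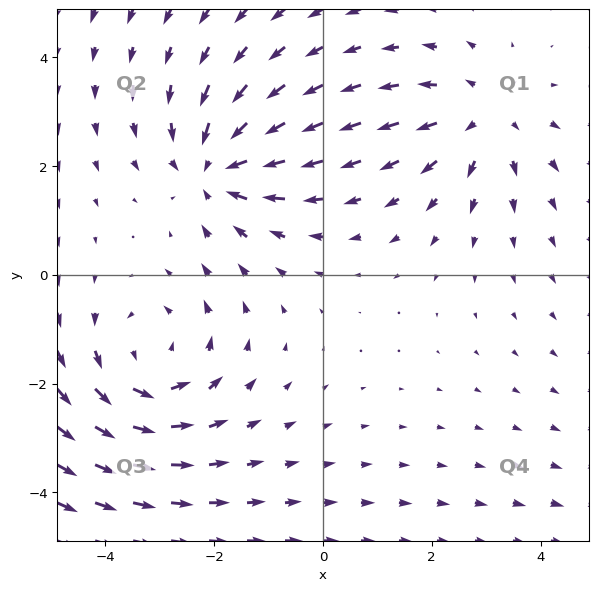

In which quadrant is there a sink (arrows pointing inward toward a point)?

The sink sits at approximately (-2.0, 2.0), which lies in quadrant Q2. The divergence there is about -3, negative as expected for a sink.

Q2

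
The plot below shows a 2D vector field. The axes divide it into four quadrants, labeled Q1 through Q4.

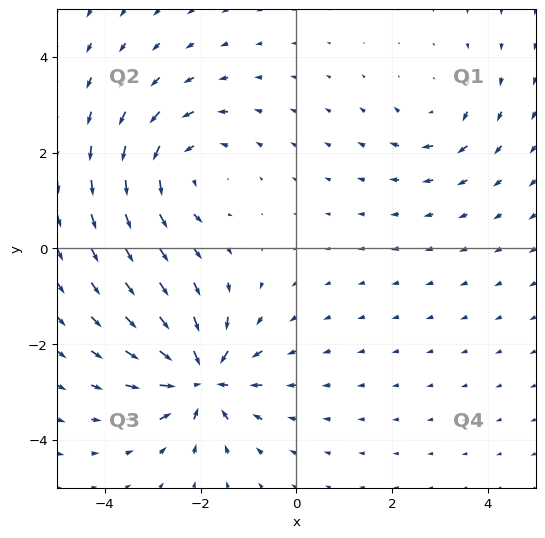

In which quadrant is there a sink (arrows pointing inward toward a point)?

Q3

The sink sits at approximately (-2.0, -2.7), which lies in quadrant Q3. The divergence there is about -6, negative as expected for a sink.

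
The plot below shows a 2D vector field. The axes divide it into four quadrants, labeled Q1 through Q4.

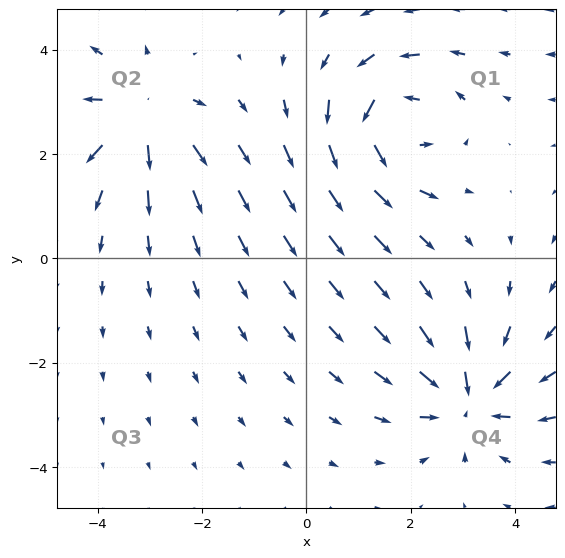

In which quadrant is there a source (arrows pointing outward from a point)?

Q2

The source sits at approximately (-3.2, 2.7), which lies in quadrant Q2. The divergence there is about +4, positive as expected for a source.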